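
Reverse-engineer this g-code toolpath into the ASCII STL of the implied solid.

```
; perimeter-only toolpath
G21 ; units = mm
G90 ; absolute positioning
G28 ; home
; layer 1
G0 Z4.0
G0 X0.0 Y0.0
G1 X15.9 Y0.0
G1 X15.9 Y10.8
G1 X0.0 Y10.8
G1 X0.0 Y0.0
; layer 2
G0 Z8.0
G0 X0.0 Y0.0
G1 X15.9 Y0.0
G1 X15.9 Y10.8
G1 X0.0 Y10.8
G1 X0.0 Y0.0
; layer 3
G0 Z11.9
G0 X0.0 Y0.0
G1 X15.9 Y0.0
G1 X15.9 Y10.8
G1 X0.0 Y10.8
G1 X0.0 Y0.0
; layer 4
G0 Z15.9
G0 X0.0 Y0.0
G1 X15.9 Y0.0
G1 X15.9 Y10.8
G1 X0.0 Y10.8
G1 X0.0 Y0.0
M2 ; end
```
solid part
  facet normal 0.0000 0.0000 -1.0000
    outer loop
      vertex 15.9 10.8 0.0
      vertex 15.9 0.0 0.0
      vertex 0.0 0.0 0.0
    endloop
  endfacet
  facet normal 0.0000 0.0000 -1.0000
    outer loop
      vertex 0.0 10.8 0.0
      vertex 15.9 10.8 0.0
      vertex 0.0 0.0 0.0
    endloop
  endfacet
  facet normal 0.0000 0.0000 1.0000
    outer loop
      vertex 0.0 0.0 15.9
      vertex 15.9 0.0 15.9
      vertex 15.9 10.8 15.9
    endloop
  endfacet
  facet normal 0.0000 0.0000 1.0000
    outer loop
      vertex 0.0 0.0 15.9
      vertex 15.9 10.8 15.9
      vertex 0.0 10.8 15.9
    endloop
  endfacet
  facet normal 0.0000 -1.0000 0.0000
    outer loop
      vertex 0.0 0.0 0.0
      vertex 15.9 0.0 0.0
      vertex 15.9 0.0 15.9
    endloop
  endfacet
  facet normal 0.0000 -1.0000 0.0000
    outer loop
      vertex 0.0 0.0 0.0
      vertex 15.9 0.0 15.9
      vertex 0.0 0.0 15.9
    endloop
  endfacet
  facet normal 0.0000 1.0000 0.0000
    outer loop
      vertex 15.9 10.8 15.9
      vertex 15.9 10.8 0.0
      vertex 0.0 10.8 0.0
    endloop
  endfacet
  facet normal 0.0000 1.0000 0.0000
    outer loop
      vertex 0.0 10.8 15.9
      vertex 15.9 10.8 15.9
      vertex 0.0 10.8 0.0
    endloop
  endfacet
  facet normal -1.0000 0.0000 0.0000
    outer loop
      vertex 0.0 10.8 15.9
      vertex 0.0 10.8 0.0
      vertex 0.0 0.0 0.0
    endloop
  endfacet
  facet normal -1.0000 0.0000 0.0000
    outer loop
      vertex 0.0 0.0 15.9
      vertex 0.0 10.8 15.9
      vertex 0.0 0.0 0.0
    endloop
  endfacet
  facet normal 1.0000 0.0000 0.0000
    outer loop
      vertex 15.9 0.0 0.0
      vertex 15.9 10.8 0.0
      vertex 15.9 10.8 15.9
    endloop
  endfacet
  facet normal 1.0000 0.0000 0.0000
    outer loop
      vertex 15.9 0.0 0.0
      vertex 15.9 10.8 15.9
      vertex 15.9 0.0 15.9
    endloop
  endfacet
endsolid part

The G0 Z moves step by Δz≈4.0 mm. Every layer's G1 loop is the same polygon, so the solid is a straight extrusion of it from z=0 to z≈15.9. Closing with flat bottom and top caps and triangulating gives 12 facets — a rectangular box, roughly 15.9 × 10.8 mm footprint and 15.9 mm tall.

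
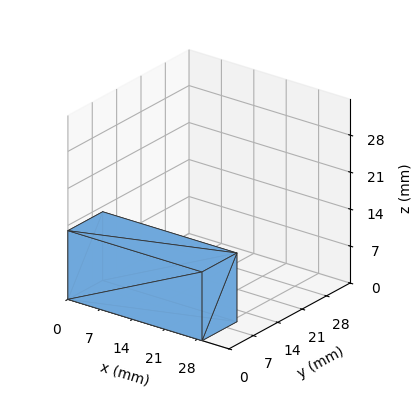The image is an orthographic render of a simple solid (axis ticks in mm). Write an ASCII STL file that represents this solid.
Reading the render: the shape is a rectangular box, roughly 29 × 10 mm footprint and 13 mm tall (dimensions read to the nearest mm from the axis ticks). For the STL, each face is triangulated and given an outward normal.

solid part
  facet normal 0.0000 0.0000 -1.0000
    outer loop
      vertex 29.000 10.000 0.000
      vertex 29.000 0.000 0.000
      vertex 0.000 0.000 0.000
    endloop
  endfacet
  facet normal 0.0000 0.0000 -1.0000
    outer loop
      vertex 0.000 10.000 0.000
      vertex 29.000 10.000 0.000
      vertex 0.000 0.000 0.000
    endloop
  endfacet
  facet normal 0.0000 0.0000 1.0000
    outer loop
      vertex 0.000 0.000 13.000
      vertex 29.000 0.000 13.000
      vertex 29.000 10.000 13.000
    endloop
  endfacet
  facet normal 0.0000 0.0000 1.0000
    outer loop
      vertex 0.000 0.000 13.000
      vertex 29.000 10.000 13.000
      vertex 0.000 10.000 13.000
    endloop
  endfacet
  facet normal 0.0000 -1.0000 0.0000
    outer loop
      vertex 0.000 0.000 0.000
      vertex 29.000 0.000 0.000
      vertex 29.000 0.000 13.000
    endloop
  endfacet
  facet normal 0.0000 -1.0000 0.0000
    outer loop
      vertex 0.000 0.000 0.000
      vertex 29.000 0.000 13.000
      vertex 0.000 0.000 13.000
    endloop
  endfacet
  facet normal 0.0000 1.0000 0.0000
    outer loop
      vertex 29.000 10.000 13.000
      vertex 29.000 10.000 0.000
      vertex 0.000 10.000 0.000
    endloop
  endfacet
  facet normal 0.0000 1.0000 0.0000
    outer loop
      vertex 0.000 10.000 13.000
      vertex 29.000 10.000 13.000
      vertex 0.000 10.000 0.000
    endloop
  endfacet
  facet normal -1.0000 0.0000 0.0000
    outer loop
      vertex 0.000 10.000 13.000
      vertex 0.000 10.000 0.000
      vertex 0.000 0.000 0.000
    endloop
  endfacet
  facet normal -1.0000 0.0000 0.0000
    outer loop
      vertex 0.000 0.000 13.000
      vertex 0.000 10.000 13.000
      vertex 0.000 0.000 0.000
    endloop
  endfacet
  facet normal 1.0000 0.0000 0.0000
    outer loop
      vertex 29.000 0.000 0.000
      vertex 29.000 10.000 0.000
      vertex 29.000 10.000 13.000
    endloop
  endfacet
  facet normal 1.0000 0.0000 0.0000
    outer loop
      vertex 29.000 0.000 0.000
      vertex 29.000 10.000 13.000
      vertex 29.000 0.000 13.000
    endloop
  endfacet
endsolid part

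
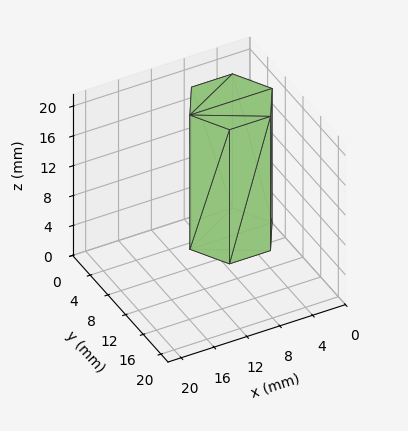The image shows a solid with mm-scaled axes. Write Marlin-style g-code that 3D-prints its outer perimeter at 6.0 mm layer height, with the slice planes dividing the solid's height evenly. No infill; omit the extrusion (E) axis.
Reading the render: the shape is a regular 6-sided prism (a cylinder approximated with 6 flat sides), circumscribed radius ≈ 5 mm, height ≈ 18 mm (dimensions read to the nearest mm from the axis ticks). For the g-code, the solid's height is divided into equal slices at the stated Δz and each level perimeter traced with G1 moves after a G0 lift.

; perimeter-only toolpath
G21 ; units = mm
G90 ; absolute positioning
G28 ; home
; layer 1
G0 Z6.0
G0 X10.0 Y5.0
G1 X7.5 Y9.3
G1 X2.5 Y9.3
G1 X0.0 Y5.0
G1 X2.5 Y0.7
G1 X7.5 Y0.7
G1 X10.0 Y5.0
; layer 2
G0 Z12.0
G0 X10.0 Y5.0
G1 X7.5 Y9.3
G1 X2.5 Y9.3
G1 X0.0 Y5.0
G1 X2.5 Y0.7
G1 X7.5 Y0.7
G1 X10.0 Y5.0
; layer 3
G0 Z18.0
G0 X10.0 Y5.0
G1 X7.5 Y9.3
G1 X2.5 Y9.3
G1 X0.0 Y5.0
G1 X2.5 Y0.7
G1 X7.5 Y0.7
G1 X10.0 Y5.0
M2 ; end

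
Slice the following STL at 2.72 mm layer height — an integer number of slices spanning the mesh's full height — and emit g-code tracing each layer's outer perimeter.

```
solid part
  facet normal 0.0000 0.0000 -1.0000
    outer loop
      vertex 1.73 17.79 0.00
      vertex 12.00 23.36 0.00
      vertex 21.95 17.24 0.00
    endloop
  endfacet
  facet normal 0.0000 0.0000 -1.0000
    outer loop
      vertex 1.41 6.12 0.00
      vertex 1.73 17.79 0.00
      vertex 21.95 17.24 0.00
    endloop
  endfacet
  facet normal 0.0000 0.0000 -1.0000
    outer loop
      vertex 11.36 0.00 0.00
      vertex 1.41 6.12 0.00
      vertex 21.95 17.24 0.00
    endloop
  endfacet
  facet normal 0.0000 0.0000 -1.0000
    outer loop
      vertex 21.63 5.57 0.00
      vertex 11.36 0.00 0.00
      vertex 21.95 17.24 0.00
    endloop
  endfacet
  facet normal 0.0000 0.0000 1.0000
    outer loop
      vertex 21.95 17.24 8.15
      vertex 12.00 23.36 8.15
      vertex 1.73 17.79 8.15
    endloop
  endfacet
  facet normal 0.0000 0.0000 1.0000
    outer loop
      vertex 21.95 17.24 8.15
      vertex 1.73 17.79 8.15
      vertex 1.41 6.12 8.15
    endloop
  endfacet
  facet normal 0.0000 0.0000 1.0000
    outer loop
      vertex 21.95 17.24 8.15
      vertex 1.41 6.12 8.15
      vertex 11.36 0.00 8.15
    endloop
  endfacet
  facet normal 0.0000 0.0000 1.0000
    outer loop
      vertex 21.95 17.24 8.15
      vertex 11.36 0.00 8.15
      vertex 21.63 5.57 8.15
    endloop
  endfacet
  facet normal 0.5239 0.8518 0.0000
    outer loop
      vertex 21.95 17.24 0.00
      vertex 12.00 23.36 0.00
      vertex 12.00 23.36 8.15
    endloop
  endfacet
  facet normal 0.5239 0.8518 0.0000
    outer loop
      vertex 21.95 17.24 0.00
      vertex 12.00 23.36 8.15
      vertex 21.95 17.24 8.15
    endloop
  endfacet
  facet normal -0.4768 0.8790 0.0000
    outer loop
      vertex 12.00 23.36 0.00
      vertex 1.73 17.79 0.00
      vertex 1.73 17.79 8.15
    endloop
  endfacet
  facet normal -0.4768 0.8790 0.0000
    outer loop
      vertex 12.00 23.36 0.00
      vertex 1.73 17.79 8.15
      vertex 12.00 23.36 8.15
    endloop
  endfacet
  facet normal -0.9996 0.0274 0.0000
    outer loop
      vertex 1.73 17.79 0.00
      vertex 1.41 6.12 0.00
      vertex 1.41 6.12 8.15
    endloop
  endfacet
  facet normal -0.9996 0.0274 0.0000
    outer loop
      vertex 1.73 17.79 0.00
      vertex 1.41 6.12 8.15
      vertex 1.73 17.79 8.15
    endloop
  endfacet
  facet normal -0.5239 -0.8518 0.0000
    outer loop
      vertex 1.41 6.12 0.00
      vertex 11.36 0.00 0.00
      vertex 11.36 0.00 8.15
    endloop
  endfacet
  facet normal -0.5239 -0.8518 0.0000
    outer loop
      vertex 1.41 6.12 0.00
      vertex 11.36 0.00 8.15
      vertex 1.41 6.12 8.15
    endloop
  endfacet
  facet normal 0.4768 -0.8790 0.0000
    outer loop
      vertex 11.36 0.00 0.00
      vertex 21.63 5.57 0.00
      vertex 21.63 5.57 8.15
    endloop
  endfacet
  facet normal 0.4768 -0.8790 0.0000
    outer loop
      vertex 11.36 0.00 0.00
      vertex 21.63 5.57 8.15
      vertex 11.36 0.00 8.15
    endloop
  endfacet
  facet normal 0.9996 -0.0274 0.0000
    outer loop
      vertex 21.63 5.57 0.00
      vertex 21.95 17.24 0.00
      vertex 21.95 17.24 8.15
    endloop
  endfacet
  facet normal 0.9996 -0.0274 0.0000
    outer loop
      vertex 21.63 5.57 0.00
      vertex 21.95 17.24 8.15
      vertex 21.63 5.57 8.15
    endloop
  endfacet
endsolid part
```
; perimeter-only toolpath
G21 ; units = mm
G90 ; absolute positioning
G28 ; home
; layer 1
G0 Z2.72
G0 X21.95 Y17.24
G1 X12.00 Y23.36
G1 X1.73 Y17.79
G1 X1.41 Y6.12
G1 X11.36 Y0.00
G1 X21.63 Y5.57
G1 X21.95 Y17.24
; layer 2
G0 Z5.43
G0 X21.95 Y17.24
G1 X12.00 Y23.36
G1 X1.73 Y17.79
G1 X1.41 Y6.12
G1 X11.36 Y0.00
G1 X21.63 Y5.57
G1 X21.95 Y17.24
; layer 3
G0 Z8.15
G0 X21.95 Y17.24
G1 X12.00 Y23.36
G1 X1.73 Y17.79
G1 X1.41 Y6.12
G1 X11.36 Y0.00
G1 X21.63 Y5.57
G1 X21.95 Y17.24
M2 ; end

The solid is a regular 6-sided prism (a cylinder approximated with 6 flat sides), circumscribed radius ≈ 11.7 mm, height ≈ 8.15 mm. Slicing at Δz = 2.72 mm — 3 equal slices spanning the solid's height, so layer i sits at z = i·h/3 — gives 3 non-empty perimeters. Each is a 6-segment closed polygon; G0 lifts to the layer z and rapids to the start vertex, then G1 traces the edges.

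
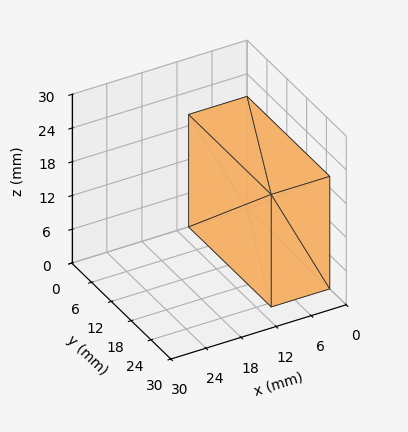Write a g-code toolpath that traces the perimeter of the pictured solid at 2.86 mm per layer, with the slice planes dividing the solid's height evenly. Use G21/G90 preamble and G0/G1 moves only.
Reading the render: the shape is a rectangular box, roughly 10 × 25 mm footprint and 20 mm tall (dimensions read to the nearest mm from the axis ticks). For the g-code, the solid's height is divided into equal slices at the stated Δz and each level perimeter traced with G1 moves after a G0 lift.

; perimeter-only toolpath
G21 ; units = mm
G90 ; absolute positioning
G28 ; home
; layer 1
G0 Z2.86
G0 X0.00 Y0.00
G1 X10.00 Y0.00
G1 X10.00 Y25.00
G1 X0.00 Y25.00
G1 X0.00 Y0.00
; layer 2
G0 Z5.71
G0 X0.00 Y0.00
G1 X10.00 Y0.00
G1 X10.00 Y25.00
G1 X0.00 Y25.00
G1 X0.00 Y0.00
; layer 3
G0 Z8.57
G0 X0.00 Y0.00
G1 X10.00 Y0.00
G1 X10.00 Y25.00
G1 X0.00 Y25.00
G1 X0.00 Y0.00
; layer 4
G0 Z11.43
G0 X0.00 Y0.00
G1 X10.00 Y0.00
G1 X10.00 Y25.00
G1 X0.00 Y25.00
G1 X0.00 Y0.00
; layer 5
G0 Z14.29
G0 X0.00 Y0.00
G1 X10.00 Y0.00
G1 X10.00 Y25.00
G1 X0.00 Y25.00
G1 X0.00 Y0.00
; layer 6
G0 Z17.14
G0 X0.00 Y0.00
G1 X10.00 Y0.00
G1 X10.00 Y25.00
G1 X0.00 Y25.00
G1 X0.00 Y0.00
; layer 7
G0 Z20.00
G0 X0.00 Y0.00
G1 X10.00 Y0.00
G1 X10.00 Y25.00
G1 X0.00 Y25.00
G1 X0.00 Y0.00
M2 ; end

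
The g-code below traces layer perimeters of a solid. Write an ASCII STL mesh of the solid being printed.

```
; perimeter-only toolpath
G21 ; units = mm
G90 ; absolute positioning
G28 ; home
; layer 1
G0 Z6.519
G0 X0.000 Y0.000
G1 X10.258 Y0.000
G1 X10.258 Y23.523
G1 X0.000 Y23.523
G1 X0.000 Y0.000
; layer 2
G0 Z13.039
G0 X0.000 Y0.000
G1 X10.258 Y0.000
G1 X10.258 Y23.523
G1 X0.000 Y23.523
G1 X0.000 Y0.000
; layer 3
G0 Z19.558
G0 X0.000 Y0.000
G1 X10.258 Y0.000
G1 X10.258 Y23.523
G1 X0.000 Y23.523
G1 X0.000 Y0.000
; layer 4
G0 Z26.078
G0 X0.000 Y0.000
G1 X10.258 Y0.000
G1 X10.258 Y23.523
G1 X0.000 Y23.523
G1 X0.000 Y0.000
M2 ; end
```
solid part
  facet normal 0.0000 0.0000 -1.0000
    outer loop
      vertex 10.258 23.523 0.000
      vertex 10.258 0.000 0.000
      vertex 0.000 0.000 0.000
    endloop
  endfacet
  facet normal 0.0000 0.0000 -1.0000
    outer loop
      vertex 0.000 23.523 0.000
      vertex 10.258 23.523 0.000
      vertex 0.000 0.000 0.000
    endloop
  endfacet
  facet normal 0.0000 0.0000 1.0000
    outer loop
      vertex 0.000 0.000 26.078
      vertex 10.258 0.000 26.078
      vertex 10.258 23.523 26.078
    endloop
  endfacet
  facet normal 0.0000 0.0000 1.0000
    outer loop
      vertex 0.000 0.000 26.078
      vertex 10.258 23.523 26.078
      vertex 0.000 23.523 26.078
    endloop
  endfacet
  facet normal 0.0000 -1.0000 0.0000
    outer loop
      vertex 0.000 0.000 0.000
      vertex 10.258 0.000 0.000
      vertex 10.258 0.000 26.078
    endloop
  endfacet
  facet normal 0.0000 -1.0000 0.0000
    outer loop
      vertex 0.000 0.000 0.000
      vertex 10.258 0.000 26.078
      vertex 0.000 0.000 26.078
    endloop
  endfacet
  facet normal 0.0000 1.0000 0.0000
    outer loop
      vertex 10.258 23.523 26.078
      vertex 10.258 23.523 0.000
      vertex 0.000 23.523 0.000
    endloop
  endfacet
  facet normal 0.0000 1.0000 0.0000
    outer loop
      vertex 0.000 23.523 26.078
      vertex 10.258 23.523 26.078
      vertex 0.000 23.523 0.000
    endloop
  endfacet
  facet normal -1.0000 0.0000 0.0000
    outer loop
      vertex 0.000 23.523 26.078
      vertex 0.000 23.523 0.000
      vertex 0.000 0.000 0.000
    endloop
  endfacet
  facet normal -1.0000 0.0000 0.0000
    outer loop
      vertex 0.000 0.000 26.078
      vertex 0.000 23.523 26.078
      vertex 0.000 0.000 0.000
    endloop
  endfacet
  facet normal 1.0000 0.0000 0.0000
    outer loop
      vertex 10.258 0.000 0.000
      vertex 10.258 23.523 0.000
      vertex 10.258 23.523 26.078
    endloop
  endfacet
  facet normal 1.0000 0.0000 0.0000
    outer loop
      vertex 10.258 0.000 0.000
      vertex 10.258 23.523 26.078
      vertex 10.258 0.000 26.078
    endloop
  endfacet
endsolid part

The G0 Z moves step by Δz≈6.519 mm. Every layer's G1 loop is the same polygon, so the solid is a straight extrusion of it from z=0 to z≈26.1. Closing with flat bottom and top caps and triangulating gives 12 facets — a rectangular box, roughly 10.3 × 23.5 mm footprint and 26.1 mm tall.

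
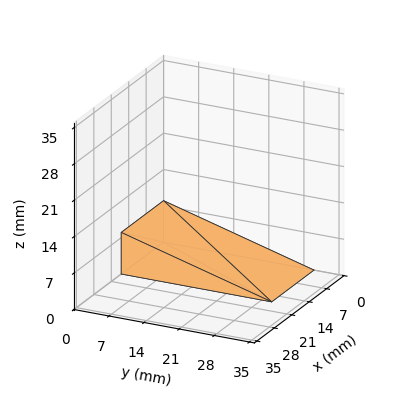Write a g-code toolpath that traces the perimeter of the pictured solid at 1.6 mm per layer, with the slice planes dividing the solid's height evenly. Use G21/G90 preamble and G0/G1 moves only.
Reading the render: the shape is a wedge (ramp): 17 × 30 mm base, rising to 8 mm along the y=0 edge and sloping linearly to z=0 at y=30 (dimensions read to the nearest mm from the axis ticks). For the g-code, the solid's height is divided into equal slices at the stated Δz and each level perimeter traced with G1 moves after a G0 lift.

; perimeter-only toolpath
G21 ; units = mm
G90 ; absolute positioning
G28 ; home
; layer 1
G0 Z1.6
G0 X0.0 Y0.0
G1 X17.0 Y0.0
G1 X17.0 Y24.0
G1 X0.0 Y24.0
G1 X0.0 Y0.0
; layer 2
G0 Z3.2
G0 X0.0 Y0.0
G1 X17.0 Y0.0
G1 X17.0 Y18.0
G1 X0.0 Y18.0
G1 X0.0 Y0.0
; layer 3
G0 Z4.8
G0 X0.0 Y0.0
G1 X17.0 Y0.0
G1 X17.0 Y12.0
G1 X0.0 Y12.0
G1 X0.0 Y0.0
; layer 4
G0 Z6.4
G0 X0.0 Y0.0
G1 X17.0 Y0.0
G1 X17.0 Y6.0
G1 X0.0 Y6.0
G1 X0.0 Y0.0
M2 ; end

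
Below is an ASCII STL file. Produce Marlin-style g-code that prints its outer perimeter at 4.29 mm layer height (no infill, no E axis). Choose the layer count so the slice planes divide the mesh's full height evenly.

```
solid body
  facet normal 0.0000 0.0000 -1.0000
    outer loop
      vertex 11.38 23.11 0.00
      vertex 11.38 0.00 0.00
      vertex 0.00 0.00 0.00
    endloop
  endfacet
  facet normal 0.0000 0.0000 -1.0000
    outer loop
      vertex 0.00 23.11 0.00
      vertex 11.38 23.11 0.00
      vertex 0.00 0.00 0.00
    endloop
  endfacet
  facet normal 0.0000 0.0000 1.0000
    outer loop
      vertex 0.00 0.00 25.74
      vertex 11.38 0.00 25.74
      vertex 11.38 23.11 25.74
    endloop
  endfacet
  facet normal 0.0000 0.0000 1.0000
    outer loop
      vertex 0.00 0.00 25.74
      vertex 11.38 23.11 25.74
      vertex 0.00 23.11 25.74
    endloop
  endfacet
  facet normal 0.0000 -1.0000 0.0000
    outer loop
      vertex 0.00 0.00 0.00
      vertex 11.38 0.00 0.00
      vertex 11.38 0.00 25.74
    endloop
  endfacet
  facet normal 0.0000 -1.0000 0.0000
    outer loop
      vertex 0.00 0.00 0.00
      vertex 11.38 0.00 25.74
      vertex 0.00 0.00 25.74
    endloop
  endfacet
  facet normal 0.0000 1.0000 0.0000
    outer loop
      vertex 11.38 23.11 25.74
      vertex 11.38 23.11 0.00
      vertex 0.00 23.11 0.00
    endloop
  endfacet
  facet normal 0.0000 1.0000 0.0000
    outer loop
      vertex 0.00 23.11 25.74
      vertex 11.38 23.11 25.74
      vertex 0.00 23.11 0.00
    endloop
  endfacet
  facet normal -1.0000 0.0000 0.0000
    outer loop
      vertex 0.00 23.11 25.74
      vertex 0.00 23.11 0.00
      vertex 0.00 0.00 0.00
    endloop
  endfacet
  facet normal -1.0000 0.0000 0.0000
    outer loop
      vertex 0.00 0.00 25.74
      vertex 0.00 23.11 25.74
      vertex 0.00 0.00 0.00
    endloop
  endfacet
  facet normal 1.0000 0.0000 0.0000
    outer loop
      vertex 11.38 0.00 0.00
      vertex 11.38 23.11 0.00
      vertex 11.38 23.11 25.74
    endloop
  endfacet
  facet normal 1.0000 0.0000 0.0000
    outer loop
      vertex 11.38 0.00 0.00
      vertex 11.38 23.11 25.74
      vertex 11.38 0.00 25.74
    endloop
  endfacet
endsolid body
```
; perimeter-only toolpath
G21 ; units = mm
G90 ; absolute positioning
G28 ; home
; layer 1
G0 Z4.29
G0 X0.00 Y0.00
G1 X11.38 Y0.00
G1 X11.38 Y23.11
G1 X0.00 Y23.11
G1 X0.00 Y0.00
; layer 2
G0 Z8.58
G0 X0.00 Y0.00
G1 X11.38 Y0.00
G1 X11.38 Y23.11
G1 X0.00 Y23.11
G1 X0.00 Y0.00
; layer 3
G0 Z12.87
G0 X0.00 Y0.00
G1 X11.38 Y0.00
G1 X11.38 Y23.11
G1 X0.00 Y23.11
G1 X0.00 Y0.00
; layer 4
G0 Z17.16
G0 X0.00 Y0.00
G1 X11.38 Y0.00
G1 X11.38 Y23.11
G1 X0.00 Y23.11
G1 X0.00 Y0.00
; layer 5
G0 Z21.45
G0 X0.00 Y0.00
G1 X11.38 Y0.00
G1 X11.38 Y23.11
G1 X0.00 Y23.11
G1 X0.00 Y0.00
; layer 6
G0 Z25.74
G0 X0.00 Y0.00
G1 X11.38 Y0.00
G1 X11.38 Y23.11
G1 X0.00 Y23.11
G1 X0.00 Y0.00
M2 ; end

The solid is a rectangular box, roughly 11.4 × 23.1 mm footprint and 25.7 mm tall. Slicing at Δz = 4.29 mm — 6 equal slices spanning the solid's height, so layer i sits at z = i·h/6 — gives 6 non-empty perimeters. Each is a 4-segment closed polygon; G0 lifts to the layer z and rapids to the start vertex, then G1 traces the edges.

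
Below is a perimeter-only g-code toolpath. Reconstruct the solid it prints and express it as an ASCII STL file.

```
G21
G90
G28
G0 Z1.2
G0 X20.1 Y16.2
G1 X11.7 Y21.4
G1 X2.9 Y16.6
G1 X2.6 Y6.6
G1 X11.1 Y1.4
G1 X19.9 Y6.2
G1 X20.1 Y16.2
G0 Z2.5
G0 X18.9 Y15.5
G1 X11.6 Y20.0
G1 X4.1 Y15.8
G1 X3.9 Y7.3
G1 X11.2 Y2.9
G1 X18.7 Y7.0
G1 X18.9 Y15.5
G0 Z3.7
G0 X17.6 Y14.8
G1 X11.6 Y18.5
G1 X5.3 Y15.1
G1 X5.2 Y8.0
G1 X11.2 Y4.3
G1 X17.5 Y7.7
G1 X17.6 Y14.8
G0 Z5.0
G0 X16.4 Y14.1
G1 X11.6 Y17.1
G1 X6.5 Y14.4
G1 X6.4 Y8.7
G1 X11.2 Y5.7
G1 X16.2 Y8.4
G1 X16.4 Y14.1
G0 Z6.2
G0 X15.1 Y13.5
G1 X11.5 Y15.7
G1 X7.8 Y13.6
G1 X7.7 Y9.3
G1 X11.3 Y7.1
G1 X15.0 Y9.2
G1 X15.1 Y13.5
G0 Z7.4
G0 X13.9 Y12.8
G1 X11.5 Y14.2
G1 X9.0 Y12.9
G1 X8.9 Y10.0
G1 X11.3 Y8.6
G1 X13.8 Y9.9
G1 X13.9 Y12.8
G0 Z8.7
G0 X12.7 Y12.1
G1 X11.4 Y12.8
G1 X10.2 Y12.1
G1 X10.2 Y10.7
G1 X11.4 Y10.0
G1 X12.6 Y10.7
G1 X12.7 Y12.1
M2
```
solid part
  facet normal 0.0000 0.0000 -1.0000
    outer loop
      vertex 1.7 17.3 0.0
      vertex 11.7 22.8 0.0
      vertex 21.4 16.9 0.0
    endloop
  endfacet
  facet normal 0.0000 0.0000 -1.0000
    outer loop
      vertex 1.4 5.9 0.0
      vertex 1.7 17.3 0.0
      vertex 21.4 16.9 0.0
    endloop
  endfacet
  facet normal 0.0000 0.0000 -1.0000
    outer loop
      vertex 11.1 0.0 0.0
      vertex 1.4 5.9 0.0
      vertex 21.4 16.9 0.0
    endloop
  endfacet
  facet normal 0.0000 0.0000 -1.0000
    outer loop
      vertex 21.1 5.5 0.0
      vertex 11.1 0.0 0.0
      vertex 21.4 16.9 0.0
    endloop
  endfacet
  facet normal 0.3675 0.6043 0.7070
    outer loop
      vertex 21.4 16.9 0.0
      vertex 11.7 22.8 0.0
      vertex 11.4 11.4 9.9
    endloop
  endfacet
  facet normal -0.3417 0.6213 0.7051
    outer loop
      vertex 11.7 22.8 0.0
      vertex 1.7 17.3 0.0
      vertex 11.4 11.4 9.9
    endloop
  endfacet
  facet normal -0.7086 0.0186 0.7054
    outer loop
      vertex 1.7 17.3 0.0
      vertex 1.4 5.9 0.0
      vertex 11.4 11.4 9.9
    endloop
  endfacet
  facet normal -0.3675 -0.6043 0.7070
    outer loop
      vertex 1.4 5.9 0.0
      vertex 11.1 0.0 0.0
      vertex 11.4 11.4 9.9
    endloop
  endfacet
  facet normal 0.3417 -0.6213 0.7051
    outer loop
      vertex 11.1 0.0 0.0
      vertex 21.1 5.5 0.0
      vertex 11.4 11.4 9.9
    endloop
  endfacet
  facet normal 0.7086 -0.0186 0.7054
    outer loop
      vertex 21.1 5.5 0.0
      vertex 21.4 16.9 0.0
      vertex 11.4 11.4 9.9
    endloop
  endfacet
endsolid part

The G0 Z moves step by Δz≈1.2 mm. The G1 loops shrink linearly with z, so the solid tapers from its base footprint up to z≈9.9. Closing with a flat bottom cap and the tapered top and triangulating gives 10 facets — a regular 6-sided pyramid, base circumscribed radius ≈ 11.4 mm, apex at z ≈ 9.9 mm.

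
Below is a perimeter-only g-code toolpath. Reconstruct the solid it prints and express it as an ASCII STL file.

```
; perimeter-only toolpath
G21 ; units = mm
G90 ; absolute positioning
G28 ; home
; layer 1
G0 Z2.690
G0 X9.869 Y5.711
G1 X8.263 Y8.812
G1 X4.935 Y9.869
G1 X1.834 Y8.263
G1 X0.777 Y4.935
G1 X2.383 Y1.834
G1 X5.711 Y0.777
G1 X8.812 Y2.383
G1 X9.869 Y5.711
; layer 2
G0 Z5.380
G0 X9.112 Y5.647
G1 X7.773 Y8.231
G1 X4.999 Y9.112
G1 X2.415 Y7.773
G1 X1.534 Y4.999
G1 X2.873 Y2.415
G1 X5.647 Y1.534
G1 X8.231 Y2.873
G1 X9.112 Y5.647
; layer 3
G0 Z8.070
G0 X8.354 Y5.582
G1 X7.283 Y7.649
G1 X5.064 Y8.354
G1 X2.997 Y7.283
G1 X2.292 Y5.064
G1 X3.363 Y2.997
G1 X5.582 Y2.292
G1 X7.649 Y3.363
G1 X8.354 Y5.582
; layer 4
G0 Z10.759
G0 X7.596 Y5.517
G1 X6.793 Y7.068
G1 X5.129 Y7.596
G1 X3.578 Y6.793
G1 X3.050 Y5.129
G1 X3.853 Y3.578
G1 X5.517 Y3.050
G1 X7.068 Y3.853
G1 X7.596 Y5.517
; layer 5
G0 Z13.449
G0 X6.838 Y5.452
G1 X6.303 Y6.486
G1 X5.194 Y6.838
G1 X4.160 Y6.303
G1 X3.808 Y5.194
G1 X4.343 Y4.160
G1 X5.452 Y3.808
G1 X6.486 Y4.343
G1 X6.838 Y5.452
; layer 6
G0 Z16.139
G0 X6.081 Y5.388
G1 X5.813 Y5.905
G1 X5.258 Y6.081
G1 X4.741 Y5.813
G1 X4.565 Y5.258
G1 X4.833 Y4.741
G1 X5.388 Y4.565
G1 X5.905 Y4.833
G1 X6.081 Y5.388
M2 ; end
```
solid part
  facet normal 0.0000 0.0000 -1.0000
    outer loop
      vertex 4.870 10.627 0.000
      vertex 8.753 9.394 0.000
      vertex 10.627 5.776 0.000
    endloop
  endfacet
  facet normal 0.0000 0.0000 -1.0000
    outer loop
      vertex 1.252 8.753 0.000
      vertex 4.870 10.627 0.000
      vertex 10.627 5.776 0.000
    endloop
  endfacet
  facet normal 0.0000 0.0000 -1.0000
    outer loop
      vertex 0.019 4.870 0.000
      vertex 1.252 8.753 0.000
      vertex 10.627 5.776 0.000
    endloop
  endfacet
  facet normal 0.0000 0.0000 -1.0000
    outer loop
      vertex 1.893 1.252 0.000
      vertex 0.019 4.870 0.000
      vertex 10.627 5.776 0.000
    endloop
  endfacet
  facet normal 0.0000 0.0000 -1.0000
    outer loop
      vertex 5.776 0.019 0.000
      vertex 1.893 1.252 0.000
      vertex 10.627 5.776 0.000
    endloop
  endfacet
  facet normal 0.0000 0.0000 -1.0000
    outer loop
      vertex 9.394 1.893 0.000
      vertex 5.776 0.019 0.000
      vertex 10.627 5.776 0.000
    endloop
  endfacet
  facet normal 0.8591 0.4450 0.2527
    outer loop
      vertex 10.627 5.776 0.000
      vertex 8.753 9.394 0.000
      vertex 5.323 5.323 18.829
    endloop
  endfacet
  facet normal 0.2928 0.9222 0.2527
    outer loop
      vertex 8.753 9.394 0.000
      vertex 4.870 10.627 0.000
      vertex 5.323 5.323 18.829
    endloop
  endfacet
  facet normal -0.4450 0.8591 0.2527
    outer loop
      vertex 4.870 10.627 0.000
      vertex 1.252 8.753 0.000
      vertex 5.323 5.323 18.829
    endloop
  endfacet
  facet normal -0.9222 0.2928 0.2527
    outer loop
      vertex 1.252 8.753 0.000
      vertex 0.019 4.870 0.000
      vertex 5.323 5.323 18.829
    endloop
  endfacet
  facet normal -0.8591 -0.4450 0.2527
    outer loop
      vertex 0.019 4.870 0.000
      vertex 1.893 1.252 0.000
      vertex 5.323 5.323 18.829
    endloop
  endfacet
  facet normal -0.2928 -0.9222 0.2527
    outer loop
      vertex 1.893 1.252 0.000
      vertex 5.776 0.019 0.000
      vertex 5.323 5.323 18.829
    endloop
  endfacet
  facet normal 0.4450 -0.8591 0.2527
    outer loop
      vertex 5.776 0.019 0.000
      vertex 9.394 1.893 0.000
      vertex 5.323 5.323 18.829
    endloop
  endfacet
  facet normal 0.9222 -0.2928 0.2527
    outer loop
      vertex 9.394 1.893 0.000
      vertex 10.627 5.776 0.000
      vertex 5.323 5.323 18.829
    endloop
  endfacet
endsolid part

The G0 Z moves step by Δz≈2.690 mm. The G1 loops shrink linearly with z, so the solid tapers from its base footprint up to z≈18.8. Closing with a flat bottom cap and the tapered top and triangulating gives 14 facets — a regular 8-sided pyramid, base circumscribed radius ≈ 5.32 mm, apex at z ≈ 18.8 mm.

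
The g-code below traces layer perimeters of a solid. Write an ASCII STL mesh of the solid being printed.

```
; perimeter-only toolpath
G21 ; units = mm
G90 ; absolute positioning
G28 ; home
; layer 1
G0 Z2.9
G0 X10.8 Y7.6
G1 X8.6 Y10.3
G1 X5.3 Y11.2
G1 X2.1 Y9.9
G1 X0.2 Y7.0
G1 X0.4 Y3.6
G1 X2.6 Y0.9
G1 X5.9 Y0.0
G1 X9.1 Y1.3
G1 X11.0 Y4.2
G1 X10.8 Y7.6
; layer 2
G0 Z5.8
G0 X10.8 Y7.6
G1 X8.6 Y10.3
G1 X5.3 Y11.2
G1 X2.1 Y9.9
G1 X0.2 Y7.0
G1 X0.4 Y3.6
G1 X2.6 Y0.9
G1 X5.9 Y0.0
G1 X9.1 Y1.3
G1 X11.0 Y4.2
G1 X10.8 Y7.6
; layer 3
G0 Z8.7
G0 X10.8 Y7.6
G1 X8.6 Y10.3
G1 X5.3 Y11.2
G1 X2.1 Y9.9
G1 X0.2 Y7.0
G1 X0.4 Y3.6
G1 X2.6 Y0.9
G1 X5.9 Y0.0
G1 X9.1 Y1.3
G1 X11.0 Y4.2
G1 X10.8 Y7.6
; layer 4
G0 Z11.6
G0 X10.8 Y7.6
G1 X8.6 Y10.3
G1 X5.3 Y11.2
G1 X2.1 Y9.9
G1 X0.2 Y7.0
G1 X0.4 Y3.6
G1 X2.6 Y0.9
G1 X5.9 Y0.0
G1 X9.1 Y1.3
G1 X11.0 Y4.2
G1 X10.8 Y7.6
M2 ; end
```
solid part
  facet normal 0.0000 0.0000 -1.0000
    outer loop
      vertex 5.3 11.2 0.0
      vertex 8.6 10.3 0.0
      vertex 10.8 7.6 0.0
    endloop
  endfacet
  facet normal 0.0000 0.0000 -1.0000
    outer loop
      vertex 2.1 9.9 0.0
      vertex 5.3 11.2 0.0
      vertex 10.8 7.6 0.0
    endloop
  endfacet
  facet normal 0.0000 0.0000 -1.0000
    outer loop
      vertex 0.2 7.0 0.0
      vertex 2.1 9.9 0.0
      vertex 10.8 7.6 0.0
    endloop
  endfacet
  facet normal 0.0000 0.0000 -1.0000
    outer loop
      vertex 0.4 3.6 0.0
      vertex 0.2 7.0 0.0
      vertex 10.8 7.6 0.0
    endloop
  endfacet
  facet normal 0.0000 0.0000 -1.0000
    outer loop
      vertex 2.6 0.9 0.0
      vertex 0.4 3.6 0.0
      vertex 10.8 7.6 0.0
    endloop
  endfacet
  facet normal 0.0000 0.0000 -1.0000
    outer loop
      vertex 5.9 0.0 0.0
      vertex 2.6 0.9 0.0
      vertex 10.8 7.6 0.0
    endloop
  endfacet
  facet normal 0.0000 0.0000 -1.0000
    outer loop
      vertex 9.1 1.3 0.0
      vertex 5.9 0.0 0.0
      vertex 10.8 7.6 0.0
    endloop
  endfacet
  facet normal 0.0000 0.0000 -1.0000
    outer loop
      vertex 11.0 4.2 0.0
      vertex 9.1 1.3 0.0
      vertex 10.8 7.6 0.0
    endloop
  endfacet
  facet normal 0.0000 0.0000 1.0000
    outer loop
      vertex 10.8 7.6 11.6
      vertex 8.6 10.3 11.6
      vertex 5.3 11.2 11.6
    endloop
  endfacet
  facet normal 0.0000 0.0000 1.0000
    outer loop
      vertex 10.8 7.6 11.6
      vertex 5.3 11.2 11.6
      vertex 2.1 9.9 11.6
    endloop
  endfacet
  facet normal 0.0000 0.0000 1.0000
    outer loop
      vertex 10.8 7.6 11.6
      vertex 2.1 9.9 11.6
      vertex 0.2 7.0 11.6
    endloop
  endfacet
  facet normal 0.0000 0.0000 1.0000
    outer loop
      vertex 10.8 7.6 11.6
      vertex 0.2 7.0 11.6
      vertex 0.4 3.6 11.6
    endloop
  endfacet
  facet normal 0.0000 0.0000 1.0000
    outer loop
      vertex 10.8 7.6 11.6
      vertex 0.4 3.6 11.6
      vertex 2.6 0.9 11.6
    endloop
  endfacet
  facet normal 0.0000 0.0000 1.0000
    outer loop
      vertex 10.8 7.6 11.6
      vertex 2.6 0.9 11.6
      vertex 5.9 0.0 11.6
    endloop
  endfacet
  facet normal 0.0000 0.0000 1.0000
    outer loop
      vertex 10.8 7.6 11.6
      vertex 5.9 0.0 11.6
      vertex 9.1 1.3 11.6
    endloop
  endfacet
  facet normal 0.0000 0.0000 1.0000
    outer loop
      vertex 10.8 7.6 11.6
      vertex 9.1 1.3 11.6
      vertex 11.0 4.2 11.6
    endloop
  endfacet
  facet normal 0.7752 0.6317 0.0000
    outer loop
      vertex 10.8 7.6 0.0
      vertex 8.6 10.3 0.0
      vertex 8.6 10.3 11.6
    endloop
  endfacet
  facet normal 0.7752 0.6317 0.0000
    outer loop
      vertex 10.8 7.6 0.0
      vertex 8.6 10.3 11.6
      vertex 10.8 7.6 11.6
    endloop
  endfacet
  facet normal 0.2631 0.9648 0.0000
    outer loop
      vertex 8.6 10.3 0.0
      vertex 5.3 11.2 0.0
      vertex 5.3 11.2 11.6
    endloop
  endfacet
  facet normal 0.2631 0.9648 0.0000
    outer loop
      vertex 8.6 10.3 0.0
      vertex 5.3 11.2 11.6
      vertex 8.6 10.3 11.6
    endloop
  endfacet
  facet normal -0.3764 0.9265 0.0000
    outer loop
      vertex 5.3 11.2 0.0
      vertex 2.1 9.9 0.0
      vertex 2.1 9.9 11.6
    endloop
  endfacet
  facet normal -0.3764 0.9265 0.0000
    outer loop
      vertex 5.3 11.2 0.0
      vertex 2.1 9.9 11.6
      vertex 5.3 11.2 11.6
    endloop
  endfacet
  facet normal -0.8365 0.5480 0.0000
    outer loop
      vertex 2.1 9.9 0.0
      vertex 0.2 7.0 0.0
      vertex 0.2 7.0 11.6
    endloop
  endfacet
  facet normal -0.8365 0.5480 0.0000
    outer loop
      vertex 2.1 9.9 0.0
      vertex 0.2 7.0 11.6
      vertex 2.1 9.9 11.6
    endloop
  endfacet
  facet normal -0.9983 -0.0587 0.0000
    outer loop
      vertex 0.2 7.0 0.0
      vertex 0.4 3.6 0.0
      vertex 0.4 3.6 11.6
    endloop
  endfacet
  facet normal -0.9983 -0.0587 0.0000
    outer loop
      vertex 0.2 7.0 0.0
      vertex 0.4 3.6 11.6
      vertex 0.2 7.0 11.6
    endloop
  endfacet
  facet normal -0.7752 -0.6317 0.0000
    outer loop
      vertex 0.4 3.6 0.0
      vertex 2.6 0.9 0.0
      vertex 2.6 0.9 11.6
    endloop
  endfacet
  facet normal -0.7752 -0.6317 0.0000
    outer loop
      vertex 0.4 3.6 0.0
      vertex 2.6 0.9 11.6
      vertex 0.4 3.6 11.6
    endloop
  endfacet
  facet normal -0.2631 -0.9648 0.0000
    outer loop
      vertex 2.6 0.9 0.0
      vertex 5.9 0.0 0.0
      vertex 5.9 0.0 11.6
    endloop
  endfacet
  facet normal -0.2631 -0.9648 0.0000
    outer loop
      vertex 2.6 0.9 0.0
      vertex 5.9 0.0 11.6
      vertex 2.6 0.9 11.6
    endloop
  endfacet
  facet normal 0.3764 -0.9265 0.0000
    outer loop
      vertex 5.9 0.0 0.0
      vertex 9.1 1.3 0.0
      vertex 9.1 1.3 11.6
    endloop
  endfacet
  facet normal 0.3764 -0.9265 0.0000
    outer loop
      vertex 5.9 0.0 0.0
      vertex 9.1 1.3 11.6
      vertex 5.9 0.0 11.6
    endloop
  endfacet
  facet normal 0.8365 -0.5480 0.0000
    outer loop
      vertex 9.1 1.3 0.0
      vertex 11.0 4.2 0.0
      vertex 11.0 4.2 11.6
    endloop
  endfacet
  facet normal 0.8365 -0.5480 0.0000
    outer loop
      vertex 9.1 1.3 0.0
      vertex 11.0 4.2 11.6
      vertex 9.1 1.3 11.6
    endloop
  endfacet
  facet normal 0.9983 0.0587 0.0000
    outer loop
      vertex 11.0 4.2 0.0
      vertex 10.8 7.6 0.0
      vertex 10.8 7.6 11.6
    endloop
  endfacet
  facet normal 0.9983 0.0587 0.0000
    outer loop
      vertex 11.0 4.2 0.0
      vertex 10.8 7.6 11.6
      vertex 11.0 4.2 11.6
    endloop
  endfacet
endsolid part

The G0 Z moves step by Δz≈2.9 mm. Every layer's G1 loop is the same polygon, so the solid is a straight extrusion of it from z=0 to z≈11.6. Closing with flat bottom and top caps and triangulating gives 36 facets — a regular 10-sided prism (a cylinder approximated with 10 flat sides), circumscribed radius ≈ 5.6 mm, height ≈ 11.6 mm.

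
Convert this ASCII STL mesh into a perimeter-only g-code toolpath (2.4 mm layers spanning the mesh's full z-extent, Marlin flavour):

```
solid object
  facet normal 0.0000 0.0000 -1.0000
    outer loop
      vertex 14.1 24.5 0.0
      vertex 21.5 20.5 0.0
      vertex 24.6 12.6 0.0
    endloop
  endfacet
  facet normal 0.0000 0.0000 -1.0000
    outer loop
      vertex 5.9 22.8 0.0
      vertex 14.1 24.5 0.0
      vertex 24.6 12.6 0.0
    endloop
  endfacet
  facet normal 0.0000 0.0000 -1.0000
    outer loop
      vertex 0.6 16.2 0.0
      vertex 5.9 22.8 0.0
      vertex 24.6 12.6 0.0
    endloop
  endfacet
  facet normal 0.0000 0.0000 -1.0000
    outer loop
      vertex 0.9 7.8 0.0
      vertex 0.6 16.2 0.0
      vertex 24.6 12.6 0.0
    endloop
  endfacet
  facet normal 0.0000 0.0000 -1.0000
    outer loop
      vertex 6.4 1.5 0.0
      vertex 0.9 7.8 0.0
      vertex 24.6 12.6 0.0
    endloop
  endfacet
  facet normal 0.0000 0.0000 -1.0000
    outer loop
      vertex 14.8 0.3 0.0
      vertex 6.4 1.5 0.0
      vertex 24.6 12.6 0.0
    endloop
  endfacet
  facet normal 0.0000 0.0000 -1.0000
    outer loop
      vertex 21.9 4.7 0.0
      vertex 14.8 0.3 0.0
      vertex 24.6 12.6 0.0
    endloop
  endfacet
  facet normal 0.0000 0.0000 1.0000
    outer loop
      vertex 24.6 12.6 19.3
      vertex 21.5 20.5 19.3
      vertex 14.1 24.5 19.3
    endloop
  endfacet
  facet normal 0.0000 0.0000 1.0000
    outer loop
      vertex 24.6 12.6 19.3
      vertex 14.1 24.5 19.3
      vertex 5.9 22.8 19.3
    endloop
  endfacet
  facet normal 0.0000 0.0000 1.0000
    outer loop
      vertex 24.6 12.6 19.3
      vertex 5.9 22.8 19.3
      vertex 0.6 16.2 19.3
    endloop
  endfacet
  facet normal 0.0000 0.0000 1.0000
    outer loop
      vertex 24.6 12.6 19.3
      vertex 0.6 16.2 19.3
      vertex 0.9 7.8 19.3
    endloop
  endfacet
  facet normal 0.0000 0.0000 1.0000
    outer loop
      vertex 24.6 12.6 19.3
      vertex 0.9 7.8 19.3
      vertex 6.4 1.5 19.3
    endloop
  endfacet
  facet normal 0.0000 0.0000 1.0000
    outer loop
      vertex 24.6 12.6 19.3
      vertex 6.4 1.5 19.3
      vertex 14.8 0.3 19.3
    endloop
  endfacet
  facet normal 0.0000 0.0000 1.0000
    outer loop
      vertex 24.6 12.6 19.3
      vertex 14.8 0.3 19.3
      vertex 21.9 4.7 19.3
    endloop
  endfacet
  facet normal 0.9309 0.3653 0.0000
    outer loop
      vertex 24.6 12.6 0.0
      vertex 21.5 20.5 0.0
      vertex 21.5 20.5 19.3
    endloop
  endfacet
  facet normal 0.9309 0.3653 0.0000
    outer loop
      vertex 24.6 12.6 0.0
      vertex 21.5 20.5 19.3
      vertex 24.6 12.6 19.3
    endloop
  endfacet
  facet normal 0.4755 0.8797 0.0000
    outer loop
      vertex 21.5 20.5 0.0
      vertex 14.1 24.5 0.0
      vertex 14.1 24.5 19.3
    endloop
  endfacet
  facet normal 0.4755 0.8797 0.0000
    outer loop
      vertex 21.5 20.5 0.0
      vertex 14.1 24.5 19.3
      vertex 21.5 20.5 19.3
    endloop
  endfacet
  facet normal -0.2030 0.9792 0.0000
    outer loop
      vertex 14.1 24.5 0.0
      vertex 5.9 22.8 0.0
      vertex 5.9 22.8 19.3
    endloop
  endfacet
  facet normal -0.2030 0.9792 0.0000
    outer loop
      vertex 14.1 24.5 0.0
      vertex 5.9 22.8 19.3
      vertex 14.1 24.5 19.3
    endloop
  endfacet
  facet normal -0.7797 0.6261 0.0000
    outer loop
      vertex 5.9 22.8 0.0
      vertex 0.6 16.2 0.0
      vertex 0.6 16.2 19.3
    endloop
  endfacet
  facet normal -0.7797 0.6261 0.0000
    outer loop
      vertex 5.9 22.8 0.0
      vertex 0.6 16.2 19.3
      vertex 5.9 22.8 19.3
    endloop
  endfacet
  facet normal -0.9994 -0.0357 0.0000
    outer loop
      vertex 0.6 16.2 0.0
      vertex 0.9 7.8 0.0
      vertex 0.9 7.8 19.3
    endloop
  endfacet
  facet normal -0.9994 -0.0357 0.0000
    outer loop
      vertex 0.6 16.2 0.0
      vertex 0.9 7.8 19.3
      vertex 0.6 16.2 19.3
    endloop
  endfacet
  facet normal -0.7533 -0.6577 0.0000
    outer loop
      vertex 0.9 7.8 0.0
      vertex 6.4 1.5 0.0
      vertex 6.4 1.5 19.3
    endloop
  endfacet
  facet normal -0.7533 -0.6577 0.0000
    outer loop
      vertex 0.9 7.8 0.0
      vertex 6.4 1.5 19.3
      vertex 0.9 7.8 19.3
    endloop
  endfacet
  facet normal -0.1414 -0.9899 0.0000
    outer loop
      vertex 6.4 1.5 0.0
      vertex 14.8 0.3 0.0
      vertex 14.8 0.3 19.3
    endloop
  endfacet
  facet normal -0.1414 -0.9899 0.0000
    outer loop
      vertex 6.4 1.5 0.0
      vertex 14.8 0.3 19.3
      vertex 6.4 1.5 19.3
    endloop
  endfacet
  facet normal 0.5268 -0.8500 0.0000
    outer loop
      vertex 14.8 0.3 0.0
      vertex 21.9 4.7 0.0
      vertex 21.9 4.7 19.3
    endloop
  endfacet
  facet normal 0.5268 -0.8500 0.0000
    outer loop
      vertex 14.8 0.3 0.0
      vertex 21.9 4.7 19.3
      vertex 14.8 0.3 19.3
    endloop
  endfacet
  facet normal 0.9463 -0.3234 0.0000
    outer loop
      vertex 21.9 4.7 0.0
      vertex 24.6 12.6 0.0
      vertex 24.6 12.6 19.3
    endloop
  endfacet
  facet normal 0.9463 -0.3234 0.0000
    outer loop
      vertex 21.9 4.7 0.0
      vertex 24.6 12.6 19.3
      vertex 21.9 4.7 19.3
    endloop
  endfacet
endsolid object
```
; perimeter-only toolpath
G21 ; units = mm
G90 ; absolute positioning
G28 ; home
; layer 1
G0 Z2.4
G0 X24.6 Y12.6
G1 X21.5 Y20.5
G1 X14.1 Y24.5
G1 X5.9 Y22.8
G1 X0.6 Y16.2
G1 X0.9 Y7.8
G1 X6.4 Y1.5
G1 X14.8 Y0.3
G1 X21.9 Y4.7
G1 X24.6 Y12.6
; layer 2
G0 Z4.8
G0 X24.6 Y12.6
G1 X21.5 Y20.5
G1 X14.1 Y24.5
G1 X5.9 Y22.8
G1 X0.6 Y16.2
G1 X0.9 Y7.8
G1 X6.4 Y1.5
G1 X14.8 Y0.3
G1 X21.9 Y4.7
G1 X24.6 Y12.6
; layer 3
G0 Z7.2
G0 X24.6 Y12.6
G1 X21.5 Y20.5
G1 X14.1 Y24.5
G1 X5.9 Y22.8
G1 X0.6 Y16.2
G1 X0.9 Y7.8
G1 X6.4 Y1.5
G1 X14.8 Y0.3
G1 X21.9 Y4.7
G1 X24.6 Y12.6
; layer 4
G0 Z9.7
G0 X24.6 Y12.6
G1 X21.5 Y20.5
G1 X14.1 Y24.5
G1 X5.9 Y22.8
G1 X0.6 Y16.2
G1 X0.9 Y7.8
G1 X6.4 Y1.5
G1 X14.8 Y0.3
G1 X21.9 Y4.7
G1 X24.6 Y12.6
; layer 5
G0 Z12.1
G0 X24.6 Y12.6
G1 X21.5 Y20.5
G1 X14.1 Y24.5
G1 X5.9 Y22.8
G1 X0.6 Y16.2
G1 X0.9 Y7.8
G1 X6.4 Y1.5
G1 X14.8 Y0.3
G1 X21.9 Y4.7
G1 X24.6 Y12.6
; layer 6
G0 Z14.5
G0 X24.6 Y12.6
G1 X21.5 Y20.5
G1 X14.1 Y24.5
G1 X5.9 Y22.8
G1 X0.6 Y16.2
G1 X0.9 Y7.8
G1 X6.4 Y1.5
G1 X14.8 Y0.3
G1 X21.9 Y4.7
G1 X24.6 Y12.6
; layer 7
G0 Z16.9
G0 X24.6 Y12.6
G1 X21.5 Y20.5
G1 X14.1 Y24.5
G1 X5.9 Y22.8
G1 X0.6 Y16.2
G1 X0.9 Y7.8
G1 X6.4 Y1.5
G1 X14.8 Y0.3
G1 X21.9 Y4.7
G1 X24.6 Y12.6
; layer 8
G0 Z19.3
G0 X24.6 Y12.6
G1 X21.5 Y20.5
G1 X14.1 Y24.5
G1 X5.9 Y22.8
G1 X0.6 Y16.2
G1 X0.9 Y7.8
G1 X6.4 Y1.5
G1 X14.8 Y0.3
G1 X21.9 Y4.7
G1 X24.6 Y12.6
M2 ; end

The solid is a regular 9-sided prism (a cylinder approximated with 9 flat sides), circumscribed radius ≈ 12.3 mm, height ≈ 19.3 mm. Slicing at Δz = 2.4 mm — 8 equal slices spanning the solid's height, so layer i sits at z = i·h/8 — gives 8 non-empty perimeters. Each is a 9-segment closed polygon; G0 lifts to the layer z and rapids to the start vertex, then G1 traces the edges.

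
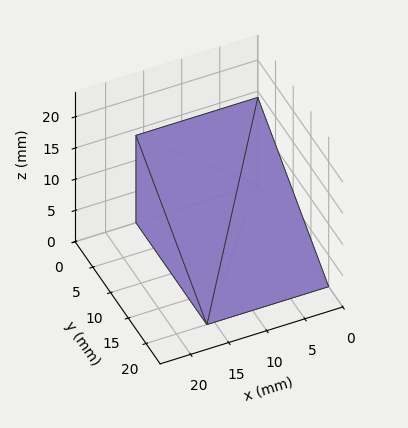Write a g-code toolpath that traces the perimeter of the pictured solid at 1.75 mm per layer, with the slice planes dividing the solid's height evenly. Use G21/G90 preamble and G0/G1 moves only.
Reading the render: the shape is a wedge (ramp): 16 × 20 mm base, rising to 14 mm along the y=0 edge and sloping linearly to z=0 at y=20 (dimensions read to the nearest mm from the axis ticks). For the g-code, the solid's height is divided into equal slices at the stated Δz and each level perimeter traced with G1 moves after a G0 lift.

; perimeter-only toolpath
G21 ; units = mm
G90 ; absolute positioning
G28 ; home
; layer 1
G0 Z1.75
G0 X0.00 Y0.00
G1 X16.00 Y0.00
G1 X16.00 Y17.50
G1 X0.00 Y17.50
G1 X0.00 Y0.00
; layer 2
G0 Z3.50
G0 X0.00 Y0.00
G1 X16.00 Y0.00
G1 X16.00 Y15.00
G1 X0.00 Y15.00
G1 X0.00 Y0.00
; layer 3
G0 Z5.25
G0 X0.00 Y0.00
G1 X16.00 Y0.00
G1 X16.00 Y12.50
G1 X0.00 Y12.50
G1 X0.00 Y0.00
; layer 4
G0 Z7.00
G0 X0.00 Y0.00
G1 X16.00 Y0.00
G1 X16.00 Y10.00
G1 X0.00 Y10.00
G1 X0.00 Y0.00
; layer 5
G0 Z8.75
G0 X0.00 Y0.00
G1 X16.00 Y0.00
G1 X16.00 Y7.50
G1 X0.00 Y7.50
G1 X0.00 Y0.00
; layer 6
G0 Z10.50
G0 X0.00 Y0.00
G1 X16.00 Y0.00
G1 X16.00 Y5.00
G1 X0.00 Y5.00
G1 X0.00 Y0.00
; layer 7
G0 Z12.25
G0 X0.00 Y0.00
G1 X16.00 Y0.00
G1 X16.00 Y2.50
G1 X0.00 Y2.50
G1 X0.00 Y0.00
M2 ; end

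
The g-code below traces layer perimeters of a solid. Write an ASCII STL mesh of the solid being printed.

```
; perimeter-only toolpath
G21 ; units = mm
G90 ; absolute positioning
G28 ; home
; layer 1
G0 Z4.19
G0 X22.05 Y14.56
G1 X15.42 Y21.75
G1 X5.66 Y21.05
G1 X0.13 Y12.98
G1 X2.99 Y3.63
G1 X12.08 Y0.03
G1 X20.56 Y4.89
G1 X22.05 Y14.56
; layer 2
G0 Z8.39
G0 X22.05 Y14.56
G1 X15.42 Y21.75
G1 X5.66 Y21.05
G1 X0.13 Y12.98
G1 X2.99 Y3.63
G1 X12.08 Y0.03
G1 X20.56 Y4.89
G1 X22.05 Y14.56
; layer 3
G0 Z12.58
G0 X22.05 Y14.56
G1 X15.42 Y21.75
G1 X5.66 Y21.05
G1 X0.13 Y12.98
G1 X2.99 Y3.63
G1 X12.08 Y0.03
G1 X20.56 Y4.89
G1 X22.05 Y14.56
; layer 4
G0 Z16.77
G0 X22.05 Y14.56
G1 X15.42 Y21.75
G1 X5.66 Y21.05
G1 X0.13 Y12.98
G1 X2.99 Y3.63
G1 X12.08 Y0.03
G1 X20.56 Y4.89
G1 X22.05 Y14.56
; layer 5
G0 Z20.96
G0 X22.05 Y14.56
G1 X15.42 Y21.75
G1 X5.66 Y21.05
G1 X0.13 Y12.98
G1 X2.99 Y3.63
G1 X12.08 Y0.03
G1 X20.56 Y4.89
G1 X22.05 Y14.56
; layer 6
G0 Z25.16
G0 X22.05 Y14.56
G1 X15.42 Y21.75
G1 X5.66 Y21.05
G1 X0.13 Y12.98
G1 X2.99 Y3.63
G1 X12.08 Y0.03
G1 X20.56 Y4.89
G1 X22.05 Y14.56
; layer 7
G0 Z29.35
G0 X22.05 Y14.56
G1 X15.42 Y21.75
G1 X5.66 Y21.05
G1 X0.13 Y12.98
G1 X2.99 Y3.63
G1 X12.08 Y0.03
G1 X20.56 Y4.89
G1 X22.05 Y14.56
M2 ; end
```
solid part
  facet normal 0.0000 0.0000 -1.0000
    outer loop
      vertex 5.66 21.05 0.00
      vertex 15.42 21.75 0.00
      vertex 22.05 14.56 0.00
    endloop
  endfacet
  facet normal 0.0000 0.0000 -1.0000
    outer loop
      vertex 0.13 12.98 0.00
      vertex 5.66 21.05 0.00
      vertex 22.05 14.56 0.00
    endloop
  endfacet
  facet normal 0.0000 0.0000 -1.0000
    outer loop
      vertex 2.99 3.63 0.00
      vertex 0.13 12.98 0.00
      vertex 22.05 14.56 0.00
    endloop
  endfacet
  facet normal 0.0000 0.0000 -1.0000
    outer loop
      vertex 12.08 0.03 0.00
      vertex 2.99 3.63 0.00
      vertex 22.05 14.56 0.00
    endloop
  endfacet
  facet normal 0.0000 0.0000 -1.0000
    outer loop
      vertex 20.56 4.89 0.00
      vertex 12.08 0.03 0.00
      vertex 22.05 14.56 0.00
    endloop
  endfacet
  facet normal 0.0000 0.0000 1.0000
    outer loop
      vertex 22.05 14.56 29.35
      vertex 15.42 21.75 29.35
      vertex 5.66 21.05 29.35
    endloop
  endfacet
  facet normal 0.0000 0.0000 1.0000
    outer loop
      vertex 22.05 14.56 29.35
      vertex 5.66 21.05 29.35
      vertex 0.13 12.98 29.35
    endloop
  endfacet
  facet normal 0.0000 0.0000 1.0000
    outer loop
      vertex 22.05 14.56 29.35
      vertex 0.13 12.98 29.35
      vertex 2.99 3.63 29.35
    endloop
  endfacet
  facet normal 0.0000 0.0000 1.0000
    outer loop
      vertex 22.05 14.56 29.35
      vertex 2.99 3.63 29.35
      vertex 12.08 0.03 29.35
    endloop
  endfacet
  facet normal 0.0000 0.0000 1.0000
    outer loop
      vertex 22.05 14.56 29.35
      vertex 12.08 0.03 29.35
      vertex 20.56 4.89 29.35
    endloop
  endfacet
  facet normal 0.7352 0.6779 0.0000
    outer loop
      vertex 22.05 14.56 0.00
      vertex 15.42 21.75 0.00
      vertex 15.42 21.75 29.35
    endloop
  endfacet
  facet normal 0.7352 0.6779 0.0000
    outer loop
      vertex 22.05 14.56 0.00
      vertex 15.42 21.75 29.35
      vertex 22.05 14.56 29.35
    endloop
  endfacet
  facet normal -0.0715 0.9974 0.0000
    outer loop
      vertex 15.42 21.75 0.00
      vertex 5.66 21.05 0.00
      vertex 5.66 21.05 29.35
    endloop
  endfacet
  facet normal -0.0715 0.9974 0.0000
    outer loop
      vertex 15.42 21.75 0.00
      vertex 5.66 21.05 29.35
      vertex 15.42 21.75 29.35
    endloop
  endfacet
  facet normal -0.8249 0.5653 0.0000
    outer loop
      vertex 5.66 21.05 0.00
      vertex 0.13 12.98 0.00
      vertex 0.13 12.98 29.35
    endloop
  endfacet
  facet normal -0.8249 0.5653 0.0000
    outer loop
      vertex 5.66 21.05 0.00
      vertex 0.13 12.98 29.35
      vertex 5.66 21.05 29.35
    endloop
  endfacet
  facet normal -0.9563 -0.2925 0.0000
    outer loop
      vertex 0.13 12.98 0.00
      vertex 2.99 3.63 0.00
      vertex 2.99 3.63 29.35
    endloop
  endfacet
  facet normal -0.9563 -0.2925 0.0000
    outer loop
      vertex 0.13 12.98 0.00
      vertex 2.99 3.63 29.35
      vertex 0.13 12.98 29.35
    endloop
  endfacet
  facet normal -0.3682 -0.9297 0.0000
    outer loop
      vertex 2.99 3.63 0.00
      vertex 12.08 0.03 0.00
      vertex 12.08 0.03 29.35
    endloop
  endfacet
  facet normal -0.3682 -0.9297 0.0000
    outer loop
      vertex 2.99 3.63 0.00
      vertex 12.08 0.03 29.35
      vertex 2.99 3.63 29.35
    endloop
  endfacet
  facet normal 0.4972 -0.8676 0.0000
    outer loop
      vertex 12.08 0.03 0.00
      vertex 20.56 4.89 0.00
      vertex 20.56 4.89 29.35
    endloop
  endfacet
  facet normal 0.4972 -0.8676 0.0000
    outer loop
      vertex 12.08 0.03 0.00
      vertex 20.56 4.89 29.35
      vertex 12.08 0.03 29.35
    endloop
  endfacet
  facet normal 0.9883 -0.1523 0.0000
    outer loop
      vertex 20.56 4.89 0.00
      vertex 22.05 14.56 0.00
      vertex 22.05 14.56 29.35
    endloop
  endfacet
  facet normal 0.9883 -0.1523 0.0000
    outer loop
      vertex 20.56 4.89 0.00
      vertex 22.05 14.56 29.35
      vertex 20.56 4.89 29.35
    endloop
  endfacet
endsolid part

The G0 Z moves step by Δz≈4.19 mm. Every layer's G1 loop is the same polygon, so the solid is a straight extrusion of it from z=0 to z≈29.4. Closing with flat bottom and top caps and triangulating gives 24 facets — a regular 7-sided prism (a cylinder approximated with 7 flat sides), circumscribed radius ≈ 11.3 mm, height ≈ 29.4 mm.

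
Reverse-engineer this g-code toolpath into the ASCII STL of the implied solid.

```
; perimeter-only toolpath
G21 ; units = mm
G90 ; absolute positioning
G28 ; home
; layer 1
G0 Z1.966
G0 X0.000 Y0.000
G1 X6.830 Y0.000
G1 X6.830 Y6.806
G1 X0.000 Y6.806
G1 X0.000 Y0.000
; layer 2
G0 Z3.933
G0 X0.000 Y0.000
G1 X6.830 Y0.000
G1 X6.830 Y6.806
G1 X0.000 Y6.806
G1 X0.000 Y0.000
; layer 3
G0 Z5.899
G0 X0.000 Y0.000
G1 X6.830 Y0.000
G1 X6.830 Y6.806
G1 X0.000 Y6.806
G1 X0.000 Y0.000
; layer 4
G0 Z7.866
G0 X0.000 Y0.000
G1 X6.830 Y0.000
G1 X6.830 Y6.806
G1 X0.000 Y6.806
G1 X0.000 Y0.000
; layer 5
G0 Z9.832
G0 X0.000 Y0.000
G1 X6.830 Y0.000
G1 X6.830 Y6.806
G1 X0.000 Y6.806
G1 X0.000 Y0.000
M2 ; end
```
solid part
  facet normal 0.0000 0.0000 -1.0000
    outer loop
      vertex 6.830 6.806 0.000
      vertex 6.830 0.000 0.000
      vertex 0.000 0.000 0.000
    endloop
  endfacet
  facet normal 0.0000 0.0000 -1.0000
    outer loop
      vertex 0.000 6.806 0.000
      vertex 6.830 6.806 0.000
      vertex 0.000 0.000 0.000
    endloop
  endfacet
  facet normal 0.0000 0.0000 1.0000
    outer loop
      vertex 0.000 0.000 9.832
      vertex 6.830 0.000 9.832
      vertex 6.830 6.806 9.832
    endloop
  endfacet
  facet normal 0.0000 0.0000 1.0000
    outer loop
      vertex 0.000 0.000 9.832
      vertex 6.830 6.806 9.832
      vertex 0.000 6.806 9.832
    endloop
  endfacet
  facet normal 0.0000 -1.0000 0.0000
    outer loop
      vertex 0.000 0.000 0.000
      vertex 6.830 0.000 0.000
      vertex 6.830 0.000 9.832
    endloop
  endfacet
  facet normal 0.0000 -1.0000 0.0000
    outer loop
      vertex 0.000 0.000 0.000
      vertex 6.830 0.000 9.832
      vertex 0.000 0.000 9.832
    endloop
  endfacet
  facet normal 0.0000 1.0000 0.0000
    outer loop
      vertex 6.830 6.806 9.832
      vertex 6.830 6.806 0.000
      vertex 0.000 6.806 0.000
    endloop
  endfacet
  facet normal 0.0000 1.0000 0.0000
    outer loop
      vertex 0.000 6.806 9.832
      vertex 6.830 6.806 9.832
      vertex 0.000 6.806 0.000
    endloop
  endfacet
  facet normal -1.0000 0.0000 0.0000
    outer loop
      vertex 0.000 6.806 9.832
      vertex 0.000 6.806 0.000
      vertex 0.000 0.000 0.000
    endloop
  endfacet
  facet normal -1.0000 0.0000 0.0000
    outer loop
      vertex 0.000 0.000 9.832
      vertex 0.000 6.806 9.832
      vertex 0.000 0.000 0.000
    endloop
  endfacet
  facet normal 1.0000 0.0000 0.0000
    outer loop
      vertex 6.830 0.000 0.000
      vertex 6.830 6.806 0.000
      vertex 6.830 6.806 9.832
    endloop
  endfacet
  facet normal 1.0000 0.0000 0.0000
    outer loop
      vertex 6.830 0.000 0.000
      vertex 6.830 6.806 9.832
      vertex 6.830 0.000 9.832
    endloop
  endfacet
endsolid part

The G0 Z moves step by Δz≈1.966 mm. Every layer's G1 loop is the same polygon, so the solid is a straight extrusion of it from z=0 to z≈9.83. Closing with flat bottom and top caps and triangulating gives 12 facets — a rectangular box, roughly 6.83 × 6.81 mm footprint and 9.83 mm tall.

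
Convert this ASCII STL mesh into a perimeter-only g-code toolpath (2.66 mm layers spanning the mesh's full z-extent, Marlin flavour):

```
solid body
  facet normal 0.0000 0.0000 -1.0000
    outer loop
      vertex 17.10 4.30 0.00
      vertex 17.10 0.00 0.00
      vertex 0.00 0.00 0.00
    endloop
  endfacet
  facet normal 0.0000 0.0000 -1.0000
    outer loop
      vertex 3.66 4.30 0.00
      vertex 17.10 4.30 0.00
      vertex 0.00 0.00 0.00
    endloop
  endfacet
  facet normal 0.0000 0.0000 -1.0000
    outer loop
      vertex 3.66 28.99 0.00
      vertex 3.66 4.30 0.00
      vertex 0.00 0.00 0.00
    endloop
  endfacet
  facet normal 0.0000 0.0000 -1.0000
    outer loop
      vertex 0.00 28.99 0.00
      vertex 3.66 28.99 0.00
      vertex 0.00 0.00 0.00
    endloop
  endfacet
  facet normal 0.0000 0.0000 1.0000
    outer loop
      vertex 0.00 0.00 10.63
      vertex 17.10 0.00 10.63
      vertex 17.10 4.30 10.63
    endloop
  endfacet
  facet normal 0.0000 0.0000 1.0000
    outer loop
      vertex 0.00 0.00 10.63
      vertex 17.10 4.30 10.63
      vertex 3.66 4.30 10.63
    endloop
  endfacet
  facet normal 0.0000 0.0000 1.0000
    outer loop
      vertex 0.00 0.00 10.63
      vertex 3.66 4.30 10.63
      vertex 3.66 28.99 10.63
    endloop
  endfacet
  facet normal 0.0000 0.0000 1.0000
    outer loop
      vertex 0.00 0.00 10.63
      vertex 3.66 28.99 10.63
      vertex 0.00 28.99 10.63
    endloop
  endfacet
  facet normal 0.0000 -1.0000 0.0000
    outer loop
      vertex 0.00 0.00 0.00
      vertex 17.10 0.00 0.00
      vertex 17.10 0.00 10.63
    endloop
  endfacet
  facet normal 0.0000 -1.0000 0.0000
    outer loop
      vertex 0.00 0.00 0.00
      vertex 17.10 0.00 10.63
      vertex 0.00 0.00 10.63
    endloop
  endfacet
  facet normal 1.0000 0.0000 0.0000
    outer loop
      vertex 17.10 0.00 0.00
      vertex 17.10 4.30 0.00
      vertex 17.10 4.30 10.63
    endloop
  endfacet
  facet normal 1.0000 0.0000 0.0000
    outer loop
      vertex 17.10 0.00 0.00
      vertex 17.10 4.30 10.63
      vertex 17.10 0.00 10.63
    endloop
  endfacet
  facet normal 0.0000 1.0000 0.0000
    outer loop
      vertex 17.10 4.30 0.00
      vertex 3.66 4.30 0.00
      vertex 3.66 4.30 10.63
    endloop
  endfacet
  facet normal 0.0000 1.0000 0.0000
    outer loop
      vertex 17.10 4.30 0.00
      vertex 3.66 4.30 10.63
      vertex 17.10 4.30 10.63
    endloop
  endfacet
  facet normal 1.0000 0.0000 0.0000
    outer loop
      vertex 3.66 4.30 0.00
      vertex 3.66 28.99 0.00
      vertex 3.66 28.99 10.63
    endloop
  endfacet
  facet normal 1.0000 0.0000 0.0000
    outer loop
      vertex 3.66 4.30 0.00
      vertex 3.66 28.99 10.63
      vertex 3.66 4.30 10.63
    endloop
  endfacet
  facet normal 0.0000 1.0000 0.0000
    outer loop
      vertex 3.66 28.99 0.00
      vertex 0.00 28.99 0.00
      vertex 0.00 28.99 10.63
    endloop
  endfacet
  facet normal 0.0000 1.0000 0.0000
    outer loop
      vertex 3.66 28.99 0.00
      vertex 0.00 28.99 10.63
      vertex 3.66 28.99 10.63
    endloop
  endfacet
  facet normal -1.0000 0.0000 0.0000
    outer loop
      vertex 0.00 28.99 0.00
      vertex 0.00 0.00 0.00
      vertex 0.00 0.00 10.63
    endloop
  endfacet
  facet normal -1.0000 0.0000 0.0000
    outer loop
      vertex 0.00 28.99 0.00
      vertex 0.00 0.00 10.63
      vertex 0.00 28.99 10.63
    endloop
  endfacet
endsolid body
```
; perimeter-only toolpath
G21 ; units = mm
G90 ; absolute positioning
G28 ; home
; layer 1
G0 Z2.66
G0 X0.00 Y0.00
G1 X17.10 Y0.00
G1 X17.10 Y4.30
G1 X3.66 Y4.30
G1 X3.66 Y28.99
G1 X0.00 Y28.99
G1 X0.00 Y0.00
; layer 2
G0 Z5.32
G0 X0.00 Y0.00
G1 X17.10 Y0.00
G1 X17.10 Y4.30
G1 X3.66 Y4.30
G1 X3.66 Y28.99
G1 X0.00 Y28.99
G1 X0.00 Y0.00
; layer 3
G0 Z7.97
G0 X0.00 Y0.00
G1 X17.10 Y0.00
G1 X17.10 Y4.30
G1 X3.66 Y4.30
G1 X3.66 Y28.99
G1 X0.00 Y28.99
G1 X0.00 Y0.00
; layer 4
G0 Z10.63
G0 X0.00 Y0.00
G1 X17.10 Y0.00
G1 X17.10 Y4.30
G1 X3.66 Y4.30
G1 X3.66 Y28.99
G1 X0.00 Y28.99
G1 X0.00 Y0.00
M2 ; end

The solid is an L-shaped prism: outer 17.1 × 29 mm, arm thicknesses ≈ 4.3 mm (horizontal) and 3.66 mm (vertical), extruded 10.6 mm in z. Slicing at Δz = 2.66 mm — 4 equal slices spanning the solid's height, so layer i sits at z = i·h/4 — gives 4 non-empty perimeters. Each is a 6-segment closed polygon; G0 lifts to the layer z and rapids to the start vertex, then G1 traces the edges.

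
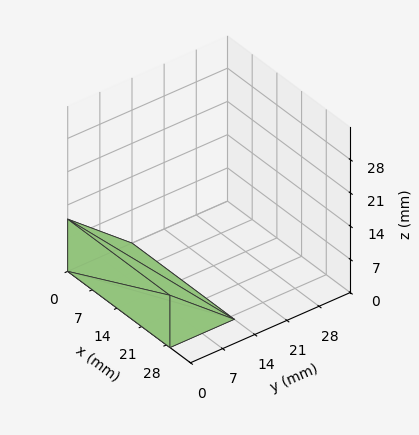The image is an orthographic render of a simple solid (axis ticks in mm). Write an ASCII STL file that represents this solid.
Reading the render: the shape is a wedge (ramp): 29 × 14 mm base, rising to 11 mm along the y=0 edge and sloping linearly to z=0 at y=14 (dimensions read to the nearest mm from the axis ticks). For the STL, each face is triangulated and given an outward normal.

solid part
  facet normal 0.0000 0.0000 -1.0000
    outer loop
      vertex 29.0 14.0 0.0
      vertex 29.0 0.0 0.0
      vertex 0.0 0.0 0.0
    endloop
  endfacet
  facet normal 0.0000 0.0000 -1.0000
    outer loop
      vertex 0.0 14.0 0.0
      vertex 29.0 14.0 0.0
      vertex 0.0 0.0 0.0
    endloop
  endfacet
  facet normal 0.0000 -1.0000 0.0000
    outer loop
      vertex 0.0 0.0 0.0
      vertex 29.0 0.0 0.0
      vertex 29.0 0.0 11.0
    endloop
  endfacet
  facet normal 0.0000 -1.0000 0.0000
    outer loop
      vertex 0.0 0.0 0.0
      vertex 29.0 0.0 11.0
      vertex 0.0 0.0 11.0
    endloop
  endfacet
  facet normal 0.0000 0.6178 0.7863
    outer loop
      vertex 0.0 0.0 11.0
      vertex 29.0 0.0 11.0
      vertex 29.0 14.0 0.0
    endloop
  endfacet
  facet normal 0.0000 0.6178 0.7863
    outer loop
      vertex 0.0 0.0 11.0
      vertex 29.0 14.0 0.0
      vertex 0.0 14.0 0.0
    endloop
  endfacet
  facet normal -1.0000 0.0000 0.0000
    outer loop
      vertex 0.0 0.0 11.0
      vertex 0.0 14.0 0.0
      vertex 0.0 0.0 0.0
    endloop
  endfacet
  facet normal 1.0000 0.0000 0.0000
    outer loop
      vertex 29.0 0.0 0.0
      vertex 29.0 14.0 0.0
      vertex 29.0 0.0 11.0
    endloop
  endfacet
endsolid part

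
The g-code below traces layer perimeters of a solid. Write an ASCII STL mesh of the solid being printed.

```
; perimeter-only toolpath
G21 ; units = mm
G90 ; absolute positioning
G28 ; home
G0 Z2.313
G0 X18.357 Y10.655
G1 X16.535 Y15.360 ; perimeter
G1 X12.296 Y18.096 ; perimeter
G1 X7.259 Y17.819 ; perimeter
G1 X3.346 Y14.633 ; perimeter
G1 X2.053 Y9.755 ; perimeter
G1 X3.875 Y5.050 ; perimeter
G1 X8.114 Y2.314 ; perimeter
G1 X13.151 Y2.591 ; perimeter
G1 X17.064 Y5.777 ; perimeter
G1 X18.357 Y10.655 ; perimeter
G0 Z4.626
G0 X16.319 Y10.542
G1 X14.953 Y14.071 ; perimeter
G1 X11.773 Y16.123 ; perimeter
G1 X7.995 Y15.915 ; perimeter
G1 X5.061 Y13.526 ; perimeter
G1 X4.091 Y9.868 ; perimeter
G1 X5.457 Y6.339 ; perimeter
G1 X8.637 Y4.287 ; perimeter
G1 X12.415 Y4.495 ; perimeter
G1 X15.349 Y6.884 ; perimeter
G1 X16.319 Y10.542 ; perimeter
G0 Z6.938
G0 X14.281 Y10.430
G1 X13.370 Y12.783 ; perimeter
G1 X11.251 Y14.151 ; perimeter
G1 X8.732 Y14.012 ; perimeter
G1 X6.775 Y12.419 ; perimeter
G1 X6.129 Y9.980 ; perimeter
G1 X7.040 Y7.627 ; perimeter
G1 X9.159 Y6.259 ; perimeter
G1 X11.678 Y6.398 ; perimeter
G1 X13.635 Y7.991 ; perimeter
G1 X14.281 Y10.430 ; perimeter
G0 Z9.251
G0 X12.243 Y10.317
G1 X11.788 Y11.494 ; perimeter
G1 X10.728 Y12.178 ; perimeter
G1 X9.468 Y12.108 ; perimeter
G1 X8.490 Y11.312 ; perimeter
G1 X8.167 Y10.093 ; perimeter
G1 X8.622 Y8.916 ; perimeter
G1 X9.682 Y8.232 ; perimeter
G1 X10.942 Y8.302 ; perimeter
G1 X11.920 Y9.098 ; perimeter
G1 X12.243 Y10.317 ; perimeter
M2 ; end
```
solid part
  facet normal 0.0000 0.0000 -1.0000
    outer loop
      vertex 12.819 20.069 0.000
      vertex 18.118 16.649 0.000
      vertex 20.395 10.767 0.000
    endloop
  endfacet
  facet normal 0.0000 0.0000 -1.0000
    outer loop
      vertex 6.522 19.722 0.000
      vertex 12.819 20.069 0.000
      vertex 20.395 10.767 0.000
    endloop
  endfacet
  facet normal 0.0000 0.0000 -1.0000
    outer loop
      vertex 1.631 15.740 0.000
      vertex 6.522 19.722 0.000
      vertex 20.395 10.767 0.000
    endloop
  endfacet
  facet normal 0.0000 0.0000 -1.0000
    outer loop
      vertex 0.015 9.643 0.000
      vertex 1.631 15.740 0.000
      vertex 20.395 10.767 0.000
    endloop
  endfacet
  facet normal 0.0000 0.0000 -1.0000
    outer loop
      vertex 2.292 3.761 0.000
      vertex 0.015 9.643 0.000
      vertex 20.395 10.767 0.000
    endloop
  endfacet
  facet normal 0.0000 0.0000 -1.0000
    outer loop
      vertex 7.591 0.341 0.000
      vertex 2.292 3.761 0.000
      vertex 20.395 10.767 0.000
    endloop
  endfacet
  facet normal 0.0000 0.0000 -1.0000
    outer loop
      vertex 13.888 0.688 0.000
      vertex 7.591 0.341 0.000
      vertex 20.395 10.767 0.000
    endloop
  endfacet
  facet normal 0.0000 0.0000 -1.0000
    outer loop
      vertex 18.779 4.670 0.000
      vertex 13.888 0.688 0.000
      vertex 20.395 10.767 0.000
    endloop
  endfacet
  facet normal 0.7143 0.2765 0.6429
    outer loop
      vertex 20.395 10.767 0.000
      vertex 18.118 16.649 0.000
      vertex 10.205 10.205 11.564
    endloop
  endfacet
  facet normal 0.4154 0.6436 0.6429
    outer loop
      vertex 18.118 16.649 0.000
      vertex 12.819 20.069 0.000
      vertex 10.205 10.205 11.564
    endloop
  endfacet
  facet normal -0.0421 0.7648 0.6429
    outer loop
      vertex 12.819 20.069 0.000
      vertex 6.522 19.722 0.000
      vertex 10.205 10.205 11.564
    endloop
  endfacet
  facet normal -0.4836 0.5940 0.6429
    outer loop
      vertex 6.522 19.722 0.000
      vertex 1.631 15.740 0.000
      vertex 10.205 10.205 11.564
    endloop
  endfacet
  facet normal -0.7404 0.1962 0.6429
    outer loop
      vertex 1.631 15.740 0.000
      vertex 0.015 9.643 0.000
      vertex 10.205 10.205 11.564
    endloop
  endfacet
  facet normal -0.7143 -0.2765 0.6429
    outer loop
      vertex 0.015 9.643 0.000
      vertex 2.292 3.761 0.000
      vertex 10.205 10.205 11.564
    endloop
  endfacet
  facet normal -0.4154 -0.6436 0.6429
    outer loop
      vertex 2.292 3.761 0.000
      vertex 7.591 0.341 0.000
      vertex 10.205 10.205 11.564
    endloop
  endfacet
  facet normal 0.0421 -0.7648 0.6429
    outer loop
      vertex 7.591 0.341 0.000
      vertex 13.888 0.688 0.000
      vertex 10.205 10.205 11.564
    endloop
  endfacet
  facet normal 0.4836 -0.5940 0.6429
    outer loop
      vertex 13.888 0.688 0.000
      vertex 18.779 4.670 0.000
      vertex 10.205 10.205 11.564
    endloop
  endfacet
  facet normal 0.7404 -0.1962 0.6429
    outer loop
      vertex 18.779 4.670 0.000
      vertex 20.395 10.767 0.000
      vertex 10.205 10.205 11.564
    endloop
  endfacet
endsolid part

The G0 Z moves step by Δz≈2.313 mm. The G1 loops shrink linearly with z, so the solid tapers from its base footprint up to z≈11.6. Closing with a flat bottom cap and the tapered top and triangulating gives 18 facets — a regular 10-sided pyramid, base circumscribed radius ≈ 10.2 mm, apex at z ≈ 11.6 mm.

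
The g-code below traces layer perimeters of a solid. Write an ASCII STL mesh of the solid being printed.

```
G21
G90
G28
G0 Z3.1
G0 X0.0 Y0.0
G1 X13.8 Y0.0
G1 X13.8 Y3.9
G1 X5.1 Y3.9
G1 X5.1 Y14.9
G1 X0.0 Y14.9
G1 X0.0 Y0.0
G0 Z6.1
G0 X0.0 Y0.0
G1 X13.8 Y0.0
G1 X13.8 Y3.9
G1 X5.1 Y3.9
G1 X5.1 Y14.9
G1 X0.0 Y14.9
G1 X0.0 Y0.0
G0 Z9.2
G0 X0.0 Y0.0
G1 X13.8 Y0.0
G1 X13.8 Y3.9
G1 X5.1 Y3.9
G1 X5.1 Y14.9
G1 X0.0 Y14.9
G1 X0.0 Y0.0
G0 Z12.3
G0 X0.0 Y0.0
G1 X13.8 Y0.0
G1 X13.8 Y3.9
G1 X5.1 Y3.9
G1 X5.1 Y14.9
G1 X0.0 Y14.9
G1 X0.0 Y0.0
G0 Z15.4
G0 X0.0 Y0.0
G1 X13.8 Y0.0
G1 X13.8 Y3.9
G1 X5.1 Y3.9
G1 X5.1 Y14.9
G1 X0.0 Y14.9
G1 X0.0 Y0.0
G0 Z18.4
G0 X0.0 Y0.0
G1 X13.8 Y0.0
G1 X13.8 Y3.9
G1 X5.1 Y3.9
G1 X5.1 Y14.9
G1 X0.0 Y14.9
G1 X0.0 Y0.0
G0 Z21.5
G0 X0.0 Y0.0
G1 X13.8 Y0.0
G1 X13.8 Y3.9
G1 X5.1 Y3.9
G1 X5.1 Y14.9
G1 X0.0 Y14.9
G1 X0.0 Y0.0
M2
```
solid part
  facet normal 0.0000 0.0000 -1.0000
    outer loop
      vertex 13.8 3.9 0.0
      vertex 13.8 0.0 0.0
      vertex 0.0 0.0 0.0
    endloop
  endfacet
  facet normal 0.0000 0.0000 -1.0000
    outer loop
      vertex 5.1 3.9 0.0
      vertex 13.8 3.9 0.0
      vertex 0.0 0.0 0.0
    endloop
  endfacet
  facet normal 0.0000 0.0000 -1.0000
    outer loop
      vertex 5.1 14.9 0.0
      vertex 5.1 3.9 0.0
      vertex 0.0 0.0 0.0
    endloop
  endfacet
  facet normal 0.0000 0.0000 -1.0000
    outer loop
      vertex 0.0 14.9 0.0
      vertex 5.1 14.9 0.0
      vertex 0.0 0.0 0.0
    endloop
  endfacet
  facet normal 0.0000 0.0000 1.0000
    outer loop
      vertex 0.0 0.0 21.5
      vertex 13.8 0.0 21.5
      vertex 13.8 3.9 21.5
    endloop
  endfacet
  facet normal 0.0000 0.0000 1.0000
    outer loop
      vertex 0.0 0.0 21.5
      vertex 13.8 3.9 21.5
      vertex 5.1 3.9 21.5
    endloop
  endfacet
  facet normal 0.0000 0.0000 1.0000
    outer loop
      vertex 0.0 0.0 21.5
      vertex 5.1 3.9 21.5
      vertex 5.1 14.9 21.5
    endloop
  endfacet
  facet normal 0.0000 0.0000 1.0000
    outer loop
      vertex 0.0 0.0 21.5
      vertex 5.1 14.9 21.5
      vertex 0.0 14.9 21.5
    endloop
  endfacet
  facet normal 0.0000 -1.0000 0.0000
    outer loop
      vertex 0.0 0.0 0.0
      vertex 13.8 0.0 0.0
      vertex 13.8 0.0 21.5
    endloop
  endfacet
  facet normal 0.0000 -1.0000 0.0000
    outer loop
      vertex 0.0 0.0 0.0
      vertex 13.8 0.0 21.5
      vertex 0.0 0.0 21.5
    endloop
  endfacet
  facet normal 1.0000 0.0000 0.0000
    outer loop
      vertex 13.8 0.0 0.0
      vertex 13.8 3.9 0.0
      vertex 13.8 3.9 21.5
    endloop
  endfacet
  facet normal 1.0000 0.0000 0.0000
    outer loop
      vertex 13.8 0.0 0.0
      vertex 13.8 3.9 21.5
      vertex 13.8 0.0 21.5
    endloop
  endfacet
  facet normal 0.0000 1.0000 0.0000
    outer loop
      vertex 13.8 3.9 0.0
      vertex 5.1 3.9 0.0
      vertex 5.1 3.9 21.5
    endloop
  endfacet
  facet normal 0.0000 1.0000 0.0000
    outer loop
      vertex 13.8 3.9 0.0
      vertex 5.1 3.9 21.5
      vertex 13.8 3.9 21.5
    endloop
  endfacet
  facet normal 1.0000 0.0000 0.0000
    outer loop
      vertex 5.1 3.9 0.0
      vertex 5.1 14.9 0.0
      vertex 5.1 14.9 21.5
    endloop
  endfacet
  facet normal 1.0000 0.0000 0.0000
    outer loop
      vertex 5.1 3.9 0.0
      vertex 5.1 14.9 21.5
      vertex 5.1 3.9 21.5
    endloop
  endfacet
  facet normal 0.0000 1.0000 0.0000
    outer loop
      vertex 5.1 14.9 0.0
      vertex 0.0 14.9 0.0
      vertex 0.0 14.9 21.5
    endloop
  endfacet
  facet normal 0.0000 1.0000 0.0000
    outer loop
      vertex 5.1 14.9 0.0
      vertex 0.0 14.9 21.5
      vertex 5.1 14.9 21.5
    endloop
  endfacet
  facet normal -1.0000 0.0000 0.0000
    outer loop
      vertex 0.0 14.9 0.0
      vertex 0.0 0.0 0.0
      vertex 0.0 0.0 21.5
    endloop
  endfacet
  facet normal -1.0000 0.0000 0.0000
    outer loop
      vertex 0.0 14.9 0.0
      vertex 0.0 0.0 21.5
      vertex 0.0 14.9 21.5
    endloop
  endfacet
endsolid part

The G0 Z moves step by Δz≈3.1 mm. Every layer's G1 loop is the same polygon, so the solid is a straight extrusion of it from z=0 to z≈21.5. Closing with flat bottom and top caps and triangulating gives 20 facets — an L-shaped prism: outer 13.8 × 14.9 mm, arm thicknesses ≈ 3.9 mm (horizontal) and 5.1 mm (vertical), extruded 21.5 mm in z.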